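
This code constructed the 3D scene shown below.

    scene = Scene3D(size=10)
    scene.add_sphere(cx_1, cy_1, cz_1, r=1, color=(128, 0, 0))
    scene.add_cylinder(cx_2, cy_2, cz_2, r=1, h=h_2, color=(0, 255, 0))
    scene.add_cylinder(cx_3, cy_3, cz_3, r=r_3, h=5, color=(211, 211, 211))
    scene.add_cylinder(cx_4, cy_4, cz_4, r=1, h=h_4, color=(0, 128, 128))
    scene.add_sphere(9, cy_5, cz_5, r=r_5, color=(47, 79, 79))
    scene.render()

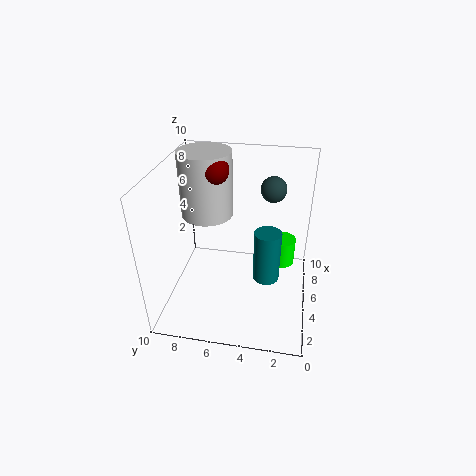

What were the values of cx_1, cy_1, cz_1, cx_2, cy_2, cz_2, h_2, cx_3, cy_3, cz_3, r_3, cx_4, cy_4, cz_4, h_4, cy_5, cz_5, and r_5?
cx_1 = 7, cy_1 = 7, cz_1 = 9, cx_2 = 7, cy_2 = 2, cz_2 = 2, h_2 = 2, cx_3 = 8, cy_3 = 8, cz_3 = 5, r_3 = 2, cx_4 = 6, cy_4 = 3, cz_4 = 1, h_4 = 4, cy_5 = 3, cz_5 = 7, r_5 = 1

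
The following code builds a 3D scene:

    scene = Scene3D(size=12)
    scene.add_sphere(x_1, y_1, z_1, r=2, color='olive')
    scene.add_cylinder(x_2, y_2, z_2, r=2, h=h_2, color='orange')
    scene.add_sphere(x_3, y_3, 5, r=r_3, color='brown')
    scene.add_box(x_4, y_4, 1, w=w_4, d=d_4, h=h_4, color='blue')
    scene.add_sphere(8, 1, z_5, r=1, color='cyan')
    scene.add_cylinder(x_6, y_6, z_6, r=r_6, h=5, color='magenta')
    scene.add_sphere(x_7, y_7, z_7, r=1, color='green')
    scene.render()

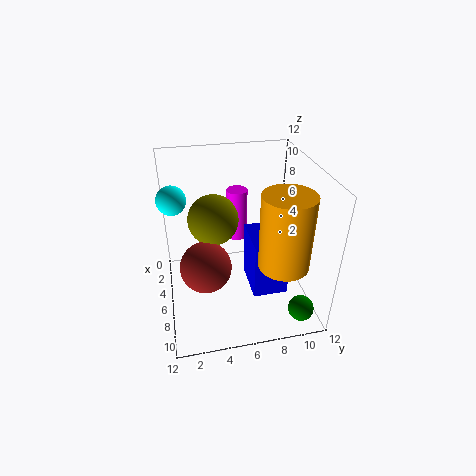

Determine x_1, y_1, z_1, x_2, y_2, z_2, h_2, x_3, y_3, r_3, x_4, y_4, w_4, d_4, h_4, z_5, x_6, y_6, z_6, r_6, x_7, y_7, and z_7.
x_1 = 6; y_1 = 4; z_1 = 8; x_2 = 9; y_2 = 9; z_2 = 5; h_2 = 6; x_3 = 8; y_3 = 3; r_3 = 2; x_4 = 4; y_4 = 7; w_4 = 4; d_4 = 3; h_4 = 5; z_5 = 11; x_6 = 1; y_6 = 7; z_6 = 3; r_6 = 1; x_7 = 11; y_7 = 10; z_7 = 2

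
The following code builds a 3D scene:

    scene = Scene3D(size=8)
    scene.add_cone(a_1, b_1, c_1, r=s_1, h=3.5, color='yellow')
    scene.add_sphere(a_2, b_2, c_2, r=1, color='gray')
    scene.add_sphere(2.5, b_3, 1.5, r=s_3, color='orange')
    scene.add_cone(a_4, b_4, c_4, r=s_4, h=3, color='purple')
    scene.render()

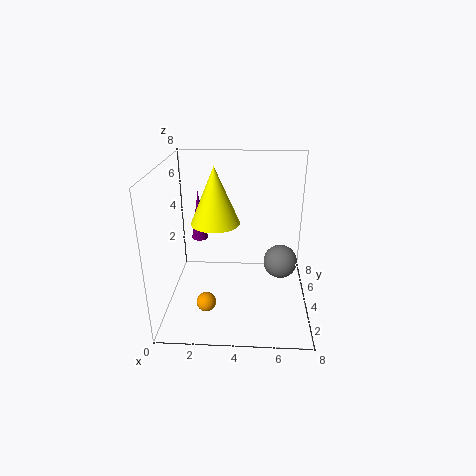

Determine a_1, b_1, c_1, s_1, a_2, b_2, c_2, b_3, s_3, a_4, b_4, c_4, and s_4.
a_1 = 2.5, b_1 = 6, c_1 = 4, s_1 = 1.5, a_2 = 6.5, b_2 = 5, c_2 = 2, b_3 = 1.5, s_3 = 0.5, a_4 = 1.5, b_4 = 6, c_4 = 3, s_4 = 0.5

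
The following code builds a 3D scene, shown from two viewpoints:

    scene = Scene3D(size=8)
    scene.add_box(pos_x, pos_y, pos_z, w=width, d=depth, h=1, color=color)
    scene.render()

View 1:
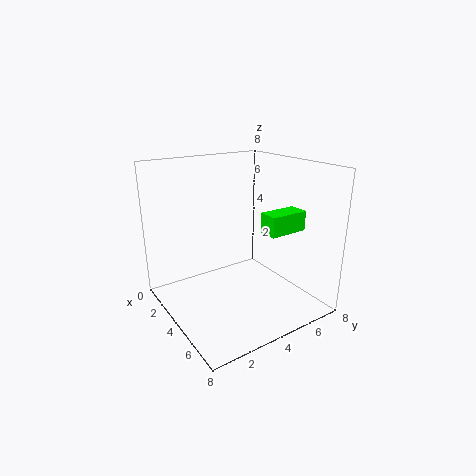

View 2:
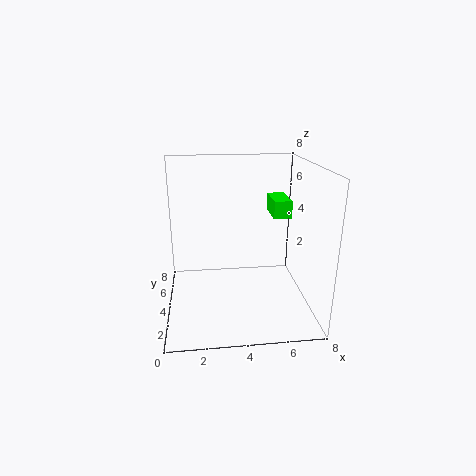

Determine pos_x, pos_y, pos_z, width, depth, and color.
pos_x = 6; pos_y = 4; pos_z = 5; width = 1; depth = 2; color = 'lime'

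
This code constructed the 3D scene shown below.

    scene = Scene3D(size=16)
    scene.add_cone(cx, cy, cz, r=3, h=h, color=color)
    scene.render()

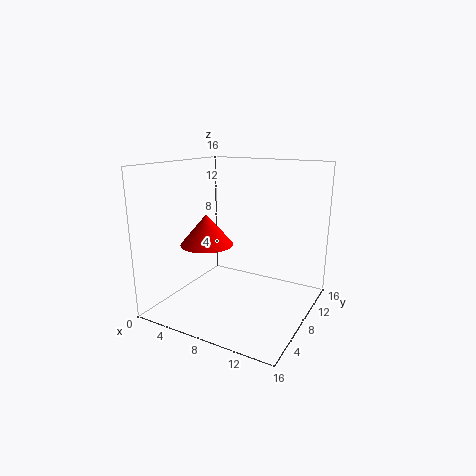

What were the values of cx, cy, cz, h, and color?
cx = 4.5
cy = 7
cz = 7
h = 3.5
color = 'red'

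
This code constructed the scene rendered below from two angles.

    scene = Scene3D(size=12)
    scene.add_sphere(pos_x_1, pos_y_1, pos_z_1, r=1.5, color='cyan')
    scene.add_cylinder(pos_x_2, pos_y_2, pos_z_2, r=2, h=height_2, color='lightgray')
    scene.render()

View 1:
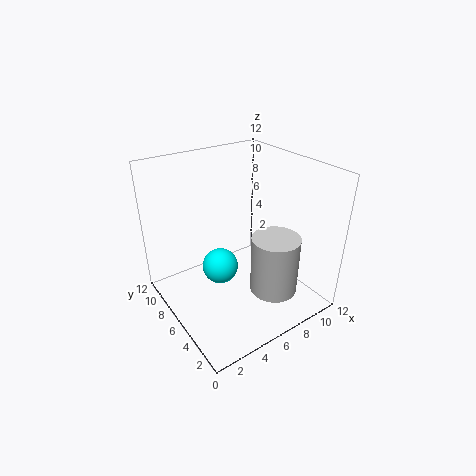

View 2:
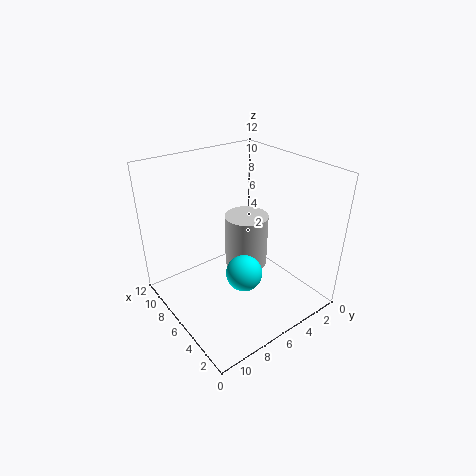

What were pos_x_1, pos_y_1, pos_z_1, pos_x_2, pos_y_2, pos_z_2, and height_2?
pos_x_1 = 4.5, pos_y_1 = 6.5, pos_z_1 = 3.5, pos_x_2 = 8, pos_y_2 = 3.5, pos_z_2 = 1.5, height_2 = 5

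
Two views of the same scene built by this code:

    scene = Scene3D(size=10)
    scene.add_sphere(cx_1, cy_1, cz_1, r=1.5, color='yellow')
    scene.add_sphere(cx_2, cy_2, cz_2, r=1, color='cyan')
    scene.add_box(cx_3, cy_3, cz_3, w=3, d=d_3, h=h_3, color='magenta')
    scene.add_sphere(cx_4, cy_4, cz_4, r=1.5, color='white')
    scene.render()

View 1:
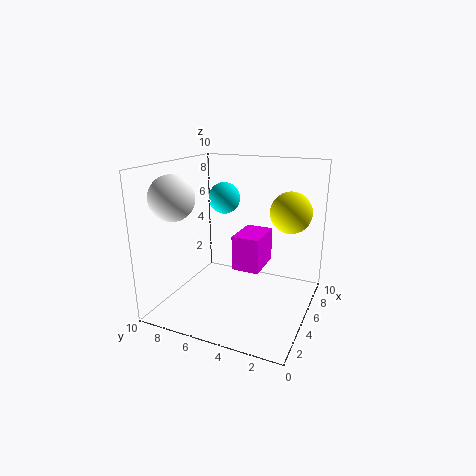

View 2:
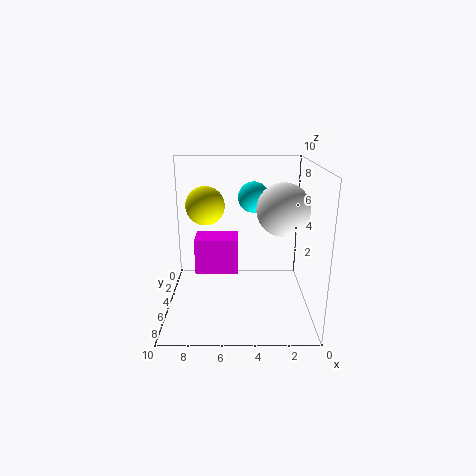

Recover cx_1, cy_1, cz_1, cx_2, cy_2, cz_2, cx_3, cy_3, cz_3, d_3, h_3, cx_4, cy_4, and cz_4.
cx_1 = 7.5
cy_1 = 2
cz_1 = 6.5
cx_2 = 4
cy_2 = 5.5
cz_2 = 8
cx_3 = 5
cy_3 = 3.5
cz_3 = 2.5
d_3 = 2
h_3 = 2.5
cx_4 = 2.5
cy_4 = 8.5
cz_4 = 8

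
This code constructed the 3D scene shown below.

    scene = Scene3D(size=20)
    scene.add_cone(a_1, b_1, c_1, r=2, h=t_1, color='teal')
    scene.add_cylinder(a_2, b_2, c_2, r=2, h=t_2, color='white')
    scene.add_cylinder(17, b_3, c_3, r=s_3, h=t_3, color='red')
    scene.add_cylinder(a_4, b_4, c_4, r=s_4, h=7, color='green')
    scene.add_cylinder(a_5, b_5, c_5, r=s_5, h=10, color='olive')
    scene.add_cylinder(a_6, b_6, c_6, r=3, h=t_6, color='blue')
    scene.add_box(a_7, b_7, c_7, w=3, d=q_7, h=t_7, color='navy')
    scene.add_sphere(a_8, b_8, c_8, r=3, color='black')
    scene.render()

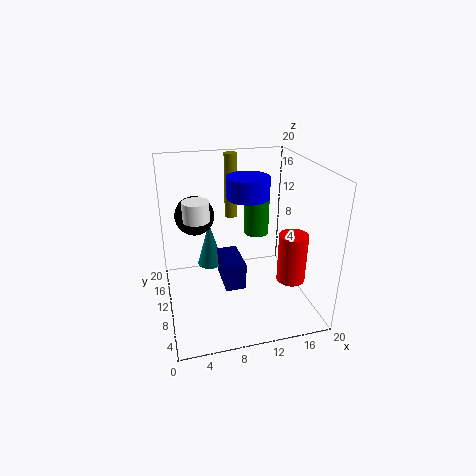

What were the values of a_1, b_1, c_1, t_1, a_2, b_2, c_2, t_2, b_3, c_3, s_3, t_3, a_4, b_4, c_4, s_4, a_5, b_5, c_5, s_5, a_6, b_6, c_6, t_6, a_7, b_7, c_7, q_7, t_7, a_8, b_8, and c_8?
a_1 = 7, b_1 = 16, c_1 = 3, t_1 = 7, a_2 = 5, b_2 = 15, c_2 = 11, t_2 = 3, b_3 = 7, c_3 = 4, s_3 = 2, t_3 = 7, a_4 = 15, b_4 = 17, c_4 = 7, s_4 = 2, a_5 = 11, b_5 = 18, c_5 = 10, s_5 = 1, a_6 = 12, b_6 = 12, c_6 = 15, t_6 = 3, a_7 = 8, b_7 = 9, c_7 = 2, q_7 = 6, t_7 = 4, a_8 = 5, b_8 = 17, c_8 = 11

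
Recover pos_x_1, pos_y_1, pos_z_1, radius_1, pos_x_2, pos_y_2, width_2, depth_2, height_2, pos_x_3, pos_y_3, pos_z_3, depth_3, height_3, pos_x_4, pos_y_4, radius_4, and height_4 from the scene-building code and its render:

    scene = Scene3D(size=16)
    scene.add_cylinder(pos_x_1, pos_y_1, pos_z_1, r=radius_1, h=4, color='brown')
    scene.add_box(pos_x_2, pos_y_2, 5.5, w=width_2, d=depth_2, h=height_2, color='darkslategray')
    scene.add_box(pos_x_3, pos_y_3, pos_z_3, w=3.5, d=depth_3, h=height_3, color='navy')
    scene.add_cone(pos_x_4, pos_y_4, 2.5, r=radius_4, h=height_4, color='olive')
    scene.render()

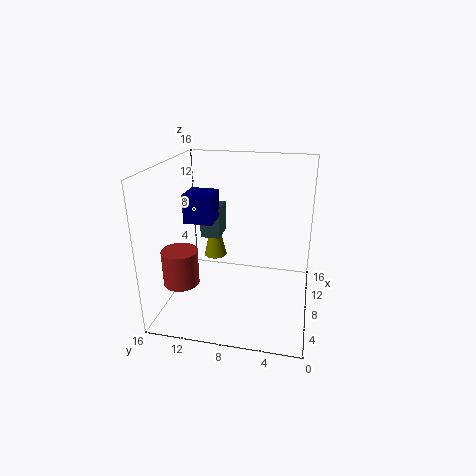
pos_x_1 = 5.5; pos_y_1 = 14; pos_z_1 = 3; radius_1 = 2; pos_x_2 = 12.5; pos_y_2 = 11.5; width_2 = 3.5; depth_2 = 2.5; height_2 = 4; pos_x_3 = 9.5; pos_y_3 = 11.5; pos_z_3 = 8.5; depth_3 = 3.5; height_3 = 3.5; pos_x_4 = 14; pos_y_4 = 12.5; radius_4 = 1.5; height_4 = 6.5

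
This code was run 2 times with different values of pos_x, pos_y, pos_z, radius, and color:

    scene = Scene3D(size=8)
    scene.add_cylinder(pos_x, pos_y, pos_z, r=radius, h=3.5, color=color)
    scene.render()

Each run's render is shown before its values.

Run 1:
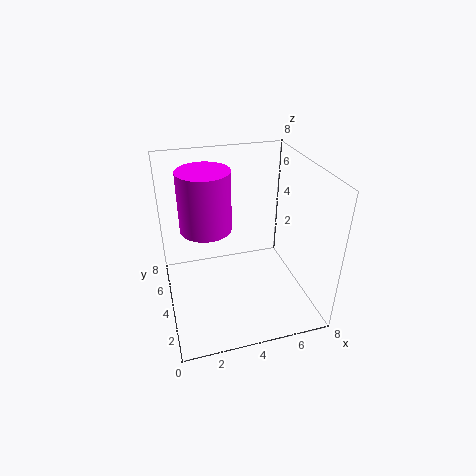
pos_x = 2.5
pos_y = 5.5
pos_z = 4
radius = 1.5
color = 'magenta'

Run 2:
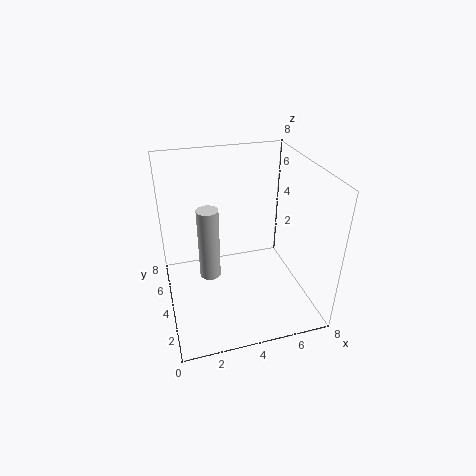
pos_x = 2
pos_y = 2
pos_z = 3.5
radius = 0.5
color = 'lightgray'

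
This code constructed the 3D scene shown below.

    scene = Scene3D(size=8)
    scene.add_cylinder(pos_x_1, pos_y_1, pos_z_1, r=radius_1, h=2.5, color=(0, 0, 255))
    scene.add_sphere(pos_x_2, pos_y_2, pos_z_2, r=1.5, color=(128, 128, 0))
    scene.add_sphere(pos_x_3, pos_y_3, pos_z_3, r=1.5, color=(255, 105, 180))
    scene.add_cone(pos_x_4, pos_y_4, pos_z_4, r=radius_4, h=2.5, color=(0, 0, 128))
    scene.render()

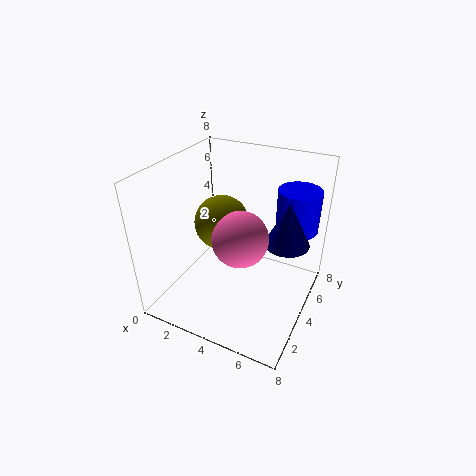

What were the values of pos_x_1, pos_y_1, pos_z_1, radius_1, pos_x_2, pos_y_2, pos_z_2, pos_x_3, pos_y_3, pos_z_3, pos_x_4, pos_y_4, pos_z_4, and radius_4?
pos_x_1 = 6.5; pos_y_1 = 6.75; pos_z_1 = 3.75; radius_1 = 1.25; pos_x_2 = 3; pos_y_2 = 4; pos_z_2 = 4.75; pos_x_3 = 4.5; pos_y_3 = 3.25; pos_z_3 = 4.5; pos_x_4 = 6.5; pos_y_4 = 5; pos_z_4 = 3.75; radius_4 = 1.25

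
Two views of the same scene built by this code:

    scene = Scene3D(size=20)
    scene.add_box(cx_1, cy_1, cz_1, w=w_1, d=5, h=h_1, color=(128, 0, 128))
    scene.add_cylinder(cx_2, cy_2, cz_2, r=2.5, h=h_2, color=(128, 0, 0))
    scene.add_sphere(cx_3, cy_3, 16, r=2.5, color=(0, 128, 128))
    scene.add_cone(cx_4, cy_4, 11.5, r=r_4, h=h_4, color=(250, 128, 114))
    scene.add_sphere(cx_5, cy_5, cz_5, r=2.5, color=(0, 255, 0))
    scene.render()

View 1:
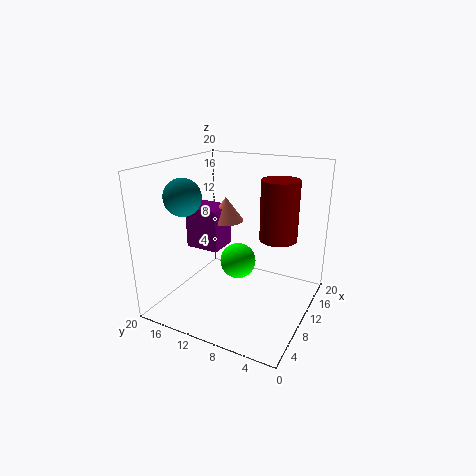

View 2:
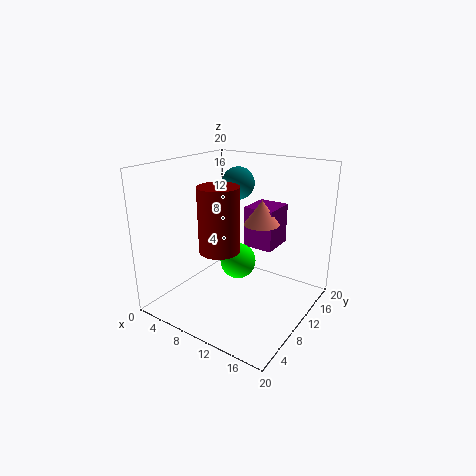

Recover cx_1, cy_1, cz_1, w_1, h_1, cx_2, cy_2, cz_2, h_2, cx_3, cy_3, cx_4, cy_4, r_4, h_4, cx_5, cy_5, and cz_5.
cx_1 = 9, cy_1 = 13, cz_1 = 7.5, w_1 = 4.5, h_1 = 6, cx_2 = 11, cy_2 = 4.5, cz_2 = 10.5, h_2 = 8, cx_3 = 6, cy_3 = 16, cx_4 = 12, cy_4 = 13, r_4 = 2.5, h_4 = 3.5, cx_5 = 10, cy_5 = 10, cz_5 = 6.5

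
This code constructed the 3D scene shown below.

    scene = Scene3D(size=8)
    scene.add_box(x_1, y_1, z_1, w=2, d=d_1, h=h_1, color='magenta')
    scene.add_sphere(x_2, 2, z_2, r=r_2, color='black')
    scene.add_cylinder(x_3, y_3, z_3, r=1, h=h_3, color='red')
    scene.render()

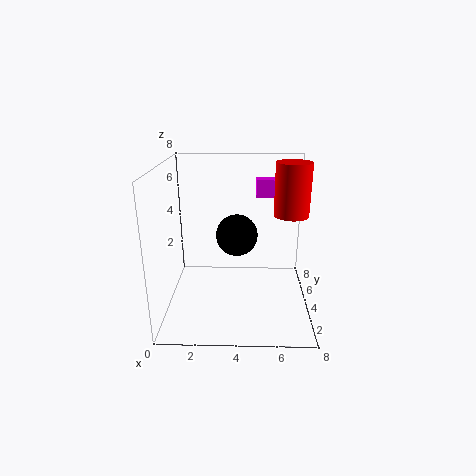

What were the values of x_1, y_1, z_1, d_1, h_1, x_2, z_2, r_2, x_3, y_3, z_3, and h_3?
x_1 = 5, y_1 = 5, z_1 = 6, d_1 = 1, h_1 = 1, x_2 = 4, z_2 = 5, r_2 = 1, x_3 = 7, y_3 = 5, z_3 = 5, h_3 = 3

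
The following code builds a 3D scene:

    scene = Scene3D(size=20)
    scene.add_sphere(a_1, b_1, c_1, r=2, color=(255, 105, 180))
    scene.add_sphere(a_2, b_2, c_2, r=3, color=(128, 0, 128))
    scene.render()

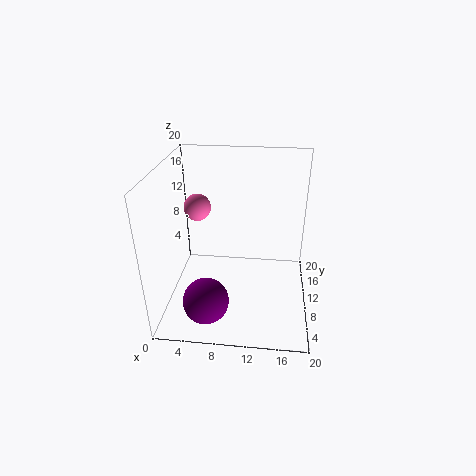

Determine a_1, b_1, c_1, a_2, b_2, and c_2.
a_1 = 3.5; b_1 = 14; c_1 = 12.5; a_2 = 6.5; b_2 = 3.5; c_2 = 4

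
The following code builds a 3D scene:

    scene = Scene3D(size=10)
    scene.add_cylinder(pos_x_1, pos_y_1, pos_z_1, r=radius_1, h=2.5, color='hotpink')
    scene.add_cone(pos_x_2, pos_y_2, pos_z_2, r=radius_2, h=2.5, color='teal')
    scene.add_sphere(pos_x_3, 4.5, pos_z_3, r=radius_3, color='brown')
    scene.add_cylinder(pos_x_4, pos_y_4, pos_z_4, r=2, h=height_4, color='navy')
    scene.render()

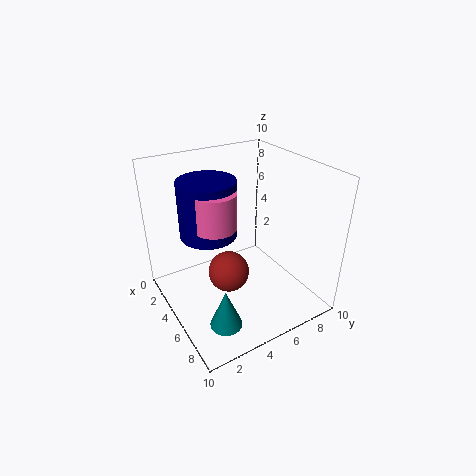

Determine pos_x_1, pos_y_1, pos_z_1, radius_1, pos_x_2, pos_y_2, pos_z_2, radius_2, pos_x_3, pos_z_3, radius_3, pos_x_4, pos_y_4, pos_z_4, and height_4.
pos_x_1 = 4.5
pos_y_1 = 3.5
pos_z_1 = 6
radius_1 = 1.5
pos_x_2 = 8.5
pos_y_2 = 2
pos_z_2 = 1.5
radius_2 = 1
pos_x_3 = 4.5
pos_z_3 = 2
radius_3 = 1.5
pos_x_4 = 3.5
pos_y_4 = 3.5
pos_z_4 = 5
height_4 = 4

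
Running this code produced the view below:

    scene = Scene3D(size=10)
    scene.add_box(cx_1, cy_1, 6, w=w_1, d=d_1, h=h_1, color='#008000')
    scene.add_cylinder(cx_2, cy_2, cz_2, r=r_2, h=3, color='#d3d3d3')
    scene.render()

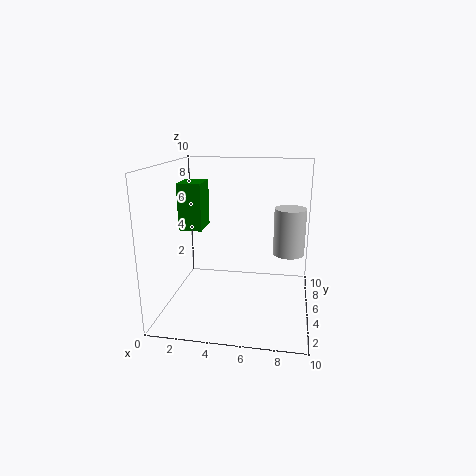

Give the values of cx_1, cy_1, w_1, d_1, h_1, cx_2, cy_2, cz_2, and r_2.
cx_1 = 1.5; cy_1 = 3; w_1 = 1.5; d_1 = 2; h_1 = 3; cx_2 = 8.5; cy_2 = 4; cz_2 = 4.5; r_2 = 1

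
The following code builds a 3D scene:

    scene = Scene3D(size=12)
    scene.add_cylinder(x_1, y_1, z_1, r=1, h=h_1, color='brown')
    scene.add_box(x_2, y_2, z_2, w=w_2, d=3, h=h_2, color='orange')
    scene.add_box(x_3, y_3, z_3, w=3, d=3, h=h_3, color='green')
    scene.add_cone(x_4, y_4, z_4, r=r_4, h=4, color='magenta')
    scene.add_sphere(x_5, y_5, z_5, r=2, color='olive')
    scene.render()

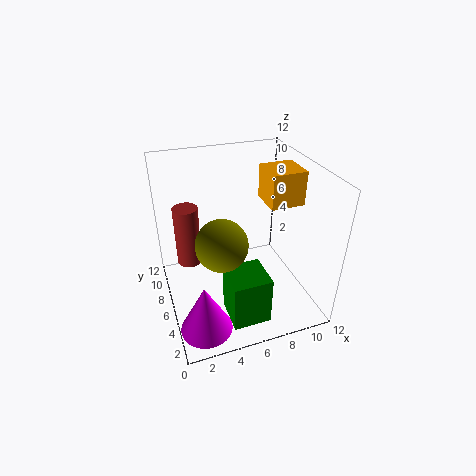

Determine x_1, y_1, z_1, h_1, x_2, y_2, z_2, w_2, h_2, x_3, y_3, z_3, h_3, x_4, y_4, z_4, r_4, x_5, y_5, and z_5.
x_1 = 2
y_1 = 7
z_1 = 4
h_1 = 5
x_2 = 9
y_2 = 6
z_2 = 8
w_2 = 3
h_2 = 3
x_3 = 4
y_3 = 1
z_3 = 1
h_3 = 4
x_4 = 2
y_4 = 2
z_4 = 1
r_4 = 2
x_5 = 4
y_5 = 4
z_5 = 7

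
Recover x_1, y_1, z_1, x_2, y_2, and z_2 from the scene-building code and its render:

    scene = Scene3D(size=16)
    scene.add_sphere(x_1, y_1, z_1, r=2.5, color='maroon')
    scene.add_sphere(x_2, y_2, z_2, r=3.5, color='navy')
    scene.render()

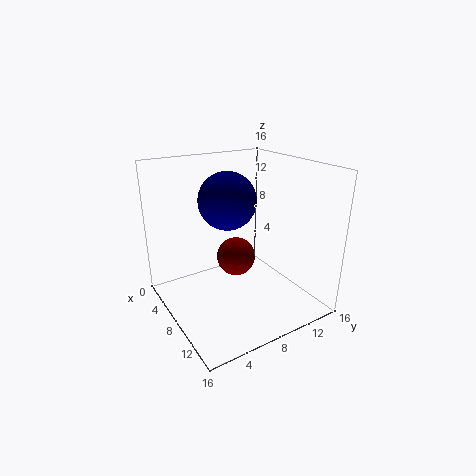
x_1 = 3.5; y_1 = 10.5; z_1 = 3; x_2 = 4; y_2 = 9; z_2 = 11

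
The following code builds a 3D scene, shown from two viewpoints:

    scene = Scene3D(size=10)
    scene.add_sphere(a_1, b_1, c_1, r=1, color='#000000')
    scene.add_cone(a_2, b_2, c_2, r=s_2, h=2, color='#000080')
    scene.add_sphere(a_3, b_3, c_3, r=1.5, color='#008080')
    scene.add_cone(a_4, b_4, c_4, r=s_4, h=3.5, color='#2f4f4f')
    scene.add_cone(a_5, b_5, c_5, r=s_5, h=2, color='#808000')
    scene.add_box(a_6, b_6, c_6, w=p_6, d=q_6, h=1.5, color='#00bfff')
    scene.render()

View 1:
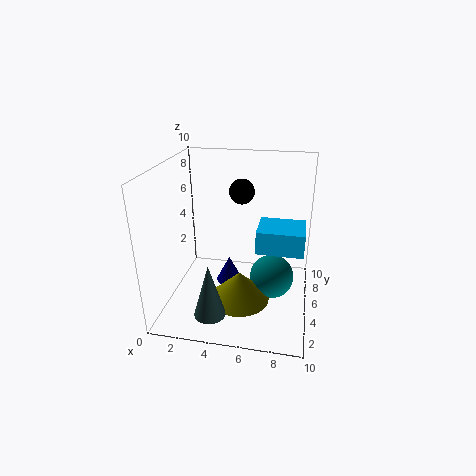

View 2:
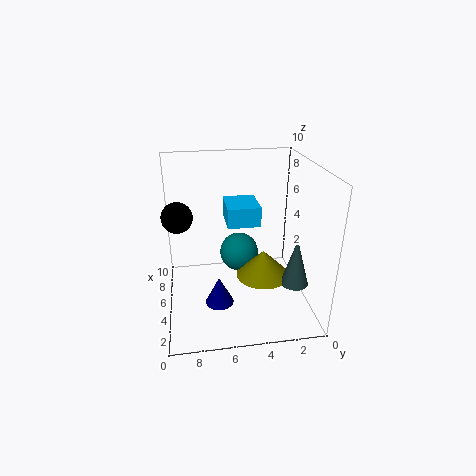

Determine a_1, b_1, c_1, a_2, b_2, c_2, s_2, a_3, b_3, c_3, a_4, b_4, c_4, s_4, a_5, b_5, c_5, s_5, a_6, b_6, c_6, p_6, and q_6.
a_1 = 4.5; b_1 = 9; c_1 = 7; a_2 = 4; b_2 = 6.5; c_2 = 0.5; s_2 = 1; a_3 = 7.5; b_3 = 4.5; c_3 = 2.5; a_4 = 4; b_4 = 1; c_4 = 1.5; s_4 = 1; a_5 = 5.5; b_5 = 3; c_5 = 1.5; s_5 = 2; a_6 = 6.5; b_6 = 3; c_6 = 5; p_6 = 3; q_6 = 2.5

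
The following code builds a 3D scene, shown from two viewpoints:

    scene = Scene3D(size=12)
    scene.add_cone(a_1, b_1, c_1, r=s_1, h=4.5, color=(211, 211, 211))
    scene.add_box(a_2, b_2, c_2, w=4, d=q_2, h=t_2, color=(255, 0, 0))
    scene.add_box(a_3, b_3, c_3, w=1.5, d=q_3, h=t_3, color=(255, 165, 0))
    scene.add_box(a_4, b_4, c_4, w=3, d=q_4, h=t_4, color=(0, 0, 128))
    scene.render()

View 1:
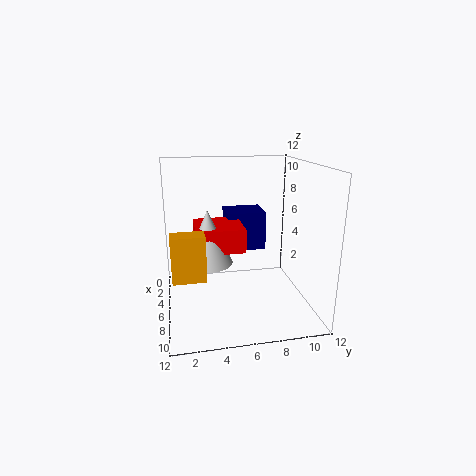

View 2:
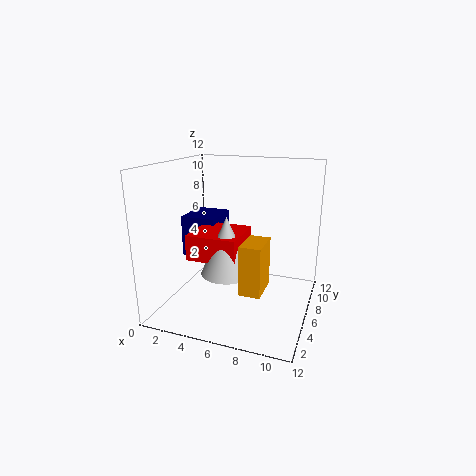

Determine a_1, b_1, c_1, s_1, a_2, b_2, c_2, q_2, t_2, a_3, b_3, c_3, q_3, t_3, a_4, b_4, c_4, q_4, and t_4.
a_1 = 6
b_1 = 3.5
c_1 = 4
s_1 = 2
a_2 = 3
b_2 = 2.5
c_2 = 5
q_2 = 4
t_2 = 2
a_3 = 8
b_3 = 0.5
c_3 = 4
q_3 = 2.5
t_3 = 3.5
a_4 = 1
b_4 = 5.5
c_4 = 4
q_4 = 3.5
t_4 = 3.5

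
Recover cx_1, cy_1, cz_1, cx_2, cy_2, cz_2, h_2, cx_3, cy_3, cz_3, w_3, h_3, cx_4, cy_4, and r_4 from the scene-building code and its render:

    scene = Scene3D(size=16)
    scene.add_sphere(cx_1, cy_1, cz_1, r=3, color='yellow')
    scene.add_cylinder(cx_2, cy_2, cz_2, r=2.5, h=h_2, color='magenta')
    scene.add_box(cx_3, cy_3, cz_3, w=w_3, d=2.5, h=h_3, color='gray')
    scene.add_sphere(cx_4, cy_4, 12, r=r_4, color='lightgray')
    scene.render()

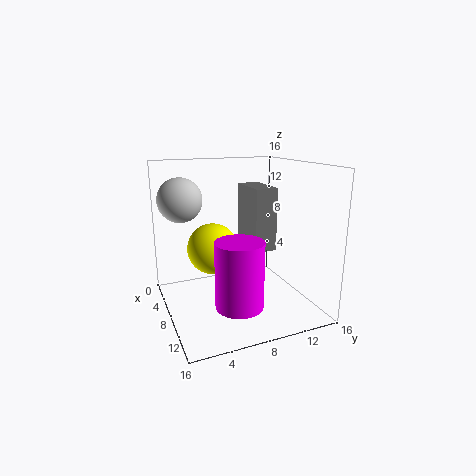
cx_1 = 5, cy_1 = 6, cz_1 = 6, cx_2 = 12, cy_2 = 6.5, cz_2 = 2, h_2 = 7, cx_3 = 4.5, cy_3 = 9.5, cz_3 = 6.5, w_3 = 5, h_3 = 7, cx_4 = 4.5, cy_4 = 2.5, r_4 = 2.5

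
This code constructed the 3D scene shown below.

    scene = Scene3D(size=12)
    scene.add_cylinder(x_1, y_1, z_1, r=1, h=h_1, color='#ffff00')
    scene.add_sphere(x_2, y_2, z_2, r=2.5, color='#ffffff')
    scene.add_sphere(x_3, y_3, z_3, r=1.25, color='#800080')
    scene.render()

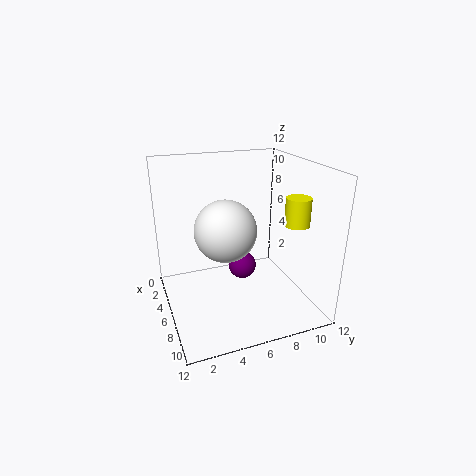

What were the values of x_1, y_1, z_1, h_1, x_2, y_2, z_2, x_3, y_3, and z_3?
x_1 = 8.5, y_1 = 10, z_1 = 7.5, h_1 = 2.25, x_2 = 6.5, y_2 = 4.75, z_2 = 7, x_3 = 4.5, y_3 = 7, z_3 = 2.5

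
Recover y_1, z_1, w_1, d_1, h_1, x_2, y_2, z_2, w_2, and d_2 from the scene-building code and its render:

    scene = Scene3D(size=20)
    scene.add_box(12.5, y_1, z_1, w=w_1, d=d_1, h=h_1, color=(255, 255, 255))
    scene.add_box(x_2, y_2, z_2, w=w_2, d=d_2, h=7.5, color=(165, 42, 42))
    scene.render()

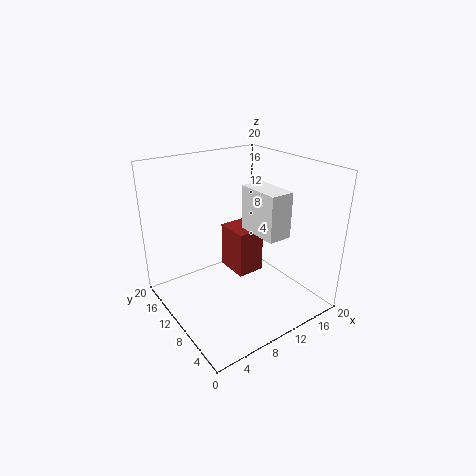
y_1 = 6, z_1 = 10, w_1 = 3.5, d_1 = 6.5, h_1 = 6.5, x_2 = 13, y_2 = 13.5, z_2 = 0.5, w_2 = 4.5, d_2 = 5.5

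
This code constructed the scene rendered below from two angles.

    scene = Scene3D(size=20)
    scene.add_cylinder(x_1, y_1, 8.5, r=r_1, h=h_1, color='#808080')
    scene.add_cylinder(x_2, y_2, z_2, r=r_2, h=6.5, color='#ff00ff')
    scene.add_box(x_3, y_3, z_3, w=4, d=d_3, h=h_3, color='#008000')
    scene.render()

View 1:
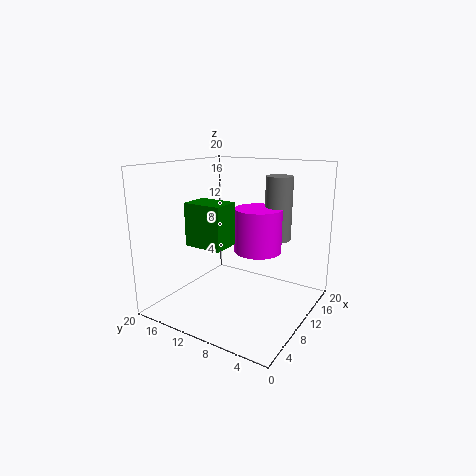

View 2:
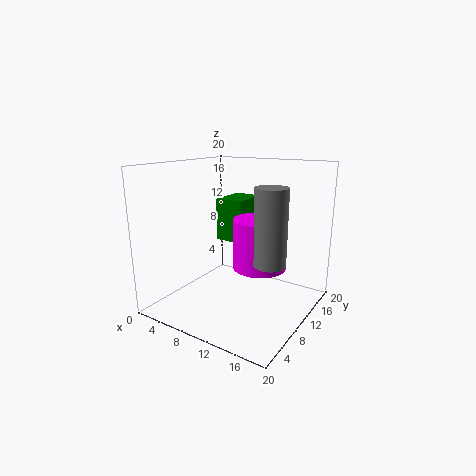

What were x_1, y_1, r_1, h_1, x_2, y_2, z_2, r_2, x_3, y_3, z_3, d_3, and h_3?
x_1 = 16.5, y_1 = 7, r_1 = 2, h_1 = 9.5, x_2 = 14, y_2 = 9, z_2 = 7, r_2 = 3.5, x_3 = 6, y_3 = 10.5, z_3 = 9, d_3 = 5.5, h_3 = 6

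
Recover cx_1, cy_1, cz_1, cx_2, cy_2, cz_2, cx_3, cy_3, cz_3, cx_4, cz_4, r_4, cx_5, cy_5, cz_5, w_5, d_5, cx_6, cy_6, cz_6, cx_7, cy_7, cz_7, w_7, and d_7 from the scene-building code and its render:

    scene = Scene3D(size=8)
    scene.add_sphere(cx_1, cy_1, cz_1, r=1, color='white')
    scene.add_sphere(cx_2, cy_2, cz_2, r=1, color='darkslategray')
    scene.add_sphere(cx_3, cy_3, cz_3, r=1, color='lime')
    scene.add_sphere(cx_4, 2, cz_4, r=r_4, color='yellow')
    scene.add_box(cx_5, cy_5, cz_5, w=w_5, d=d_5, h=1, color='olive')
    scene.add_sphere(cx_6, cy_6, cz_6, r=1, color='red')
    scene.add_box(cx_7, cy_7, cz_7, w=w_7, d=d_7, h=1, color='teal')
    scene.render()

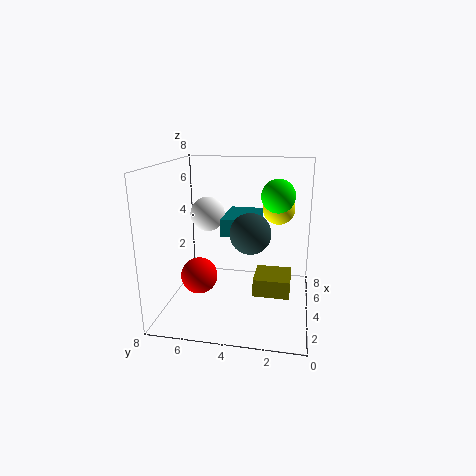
cx_1 = 5; cy_1 = 6; cz_1 = 5; cx_2 = 2; cy_2 = 3; cz_2 = 5; cx_3 = 6; cy_3 = 2; cz_3 = 6; cx_4 = 7; cz_4 = 5; r_4 = 1; cx_5 = 3; cy_5 = 1; cz_5 = 1; w_5 = 2; d_5 = 2; cx_6 = 3; cy_6 = 6; cz_6 = 2; cx_7 = 4; cy_7 = 3; cz_7 = 4; w_7 = 3; d_7 = 2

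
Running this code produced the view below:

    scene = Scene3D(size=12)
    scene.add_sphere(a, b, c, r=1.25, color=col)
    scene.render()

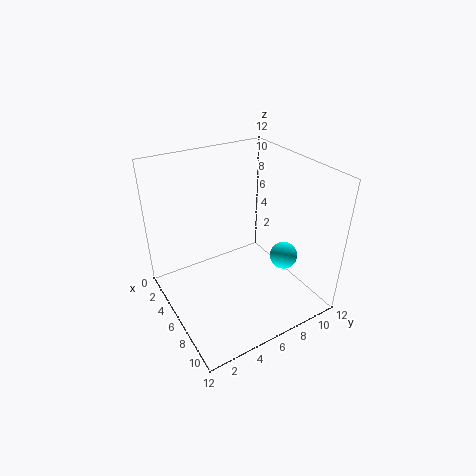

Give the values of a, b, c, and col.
a = 6.75, b = 10.5, c = 3, col = 'cyan'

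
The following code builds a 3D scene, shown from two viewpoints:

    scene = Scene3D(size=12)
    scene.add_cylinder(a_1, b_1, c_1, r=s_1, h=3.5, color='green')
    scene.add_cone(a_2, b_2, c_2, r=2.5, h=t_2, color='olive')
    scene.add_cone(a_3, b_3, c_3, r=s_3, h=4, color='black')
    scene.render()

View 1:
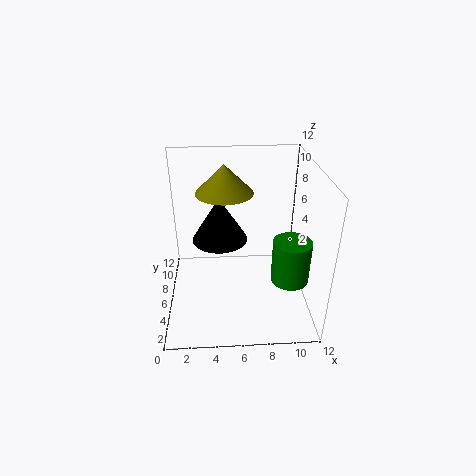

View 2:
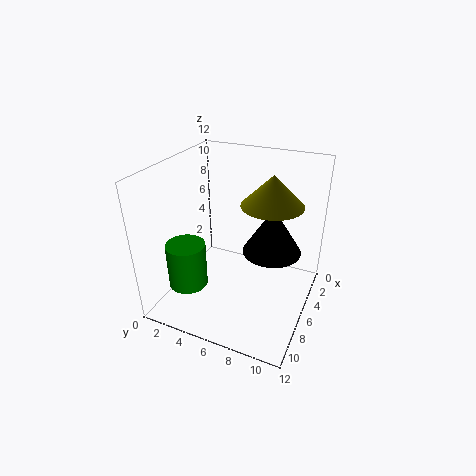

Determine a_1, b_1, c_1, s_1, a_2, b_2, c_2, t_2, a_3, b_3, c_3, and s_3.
a_1 = 10
b_1 = 3.5
c_1 = 3.5
s_1 = 1.5
a_2 = 5
b_2 = 8.5
c_2 = 9
t_2 = 2.5
a_3 = 4.5
b_3 = 8.5
c_3 = 4.5
s_3 = 2.5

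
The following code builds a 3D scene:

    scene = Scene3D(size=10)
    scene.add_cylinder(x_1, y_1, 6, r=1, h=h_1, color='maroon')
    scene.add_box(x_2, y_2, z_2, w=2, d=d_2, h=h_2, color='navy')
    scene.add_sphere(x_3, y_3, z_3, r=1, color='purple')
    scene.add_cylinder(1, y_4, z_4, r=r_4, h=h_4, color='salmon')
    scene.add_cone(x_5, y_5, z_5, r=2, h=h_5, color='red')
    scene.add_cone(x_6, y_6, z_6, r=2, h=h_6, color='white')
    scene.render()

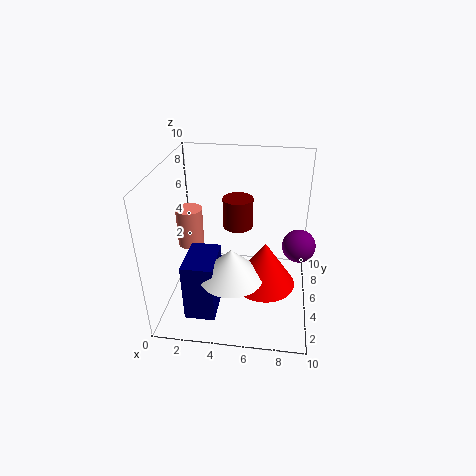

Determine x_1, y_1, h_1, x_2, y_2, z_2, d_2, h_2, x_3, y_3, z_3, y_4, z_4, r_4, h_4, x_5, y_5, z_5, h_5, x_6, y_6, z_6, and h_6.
x_1 = 5
y_1 = 5
h_1 = 2
x_2 = 2
y_2 = 1
z_2 = 1
d_2 = 3
h_2 = 4
x_3 = 9
y_3 = 3
z_3 = 6
y_4 = 7
z_4 = 3
r_4 = 1
h_4 = 3
x_5 = 7
y_5 = 3
z_5 = 3
h_5 = 3
x_6 = 5
y_6 = 2
z_6 = 4
h_6 = 2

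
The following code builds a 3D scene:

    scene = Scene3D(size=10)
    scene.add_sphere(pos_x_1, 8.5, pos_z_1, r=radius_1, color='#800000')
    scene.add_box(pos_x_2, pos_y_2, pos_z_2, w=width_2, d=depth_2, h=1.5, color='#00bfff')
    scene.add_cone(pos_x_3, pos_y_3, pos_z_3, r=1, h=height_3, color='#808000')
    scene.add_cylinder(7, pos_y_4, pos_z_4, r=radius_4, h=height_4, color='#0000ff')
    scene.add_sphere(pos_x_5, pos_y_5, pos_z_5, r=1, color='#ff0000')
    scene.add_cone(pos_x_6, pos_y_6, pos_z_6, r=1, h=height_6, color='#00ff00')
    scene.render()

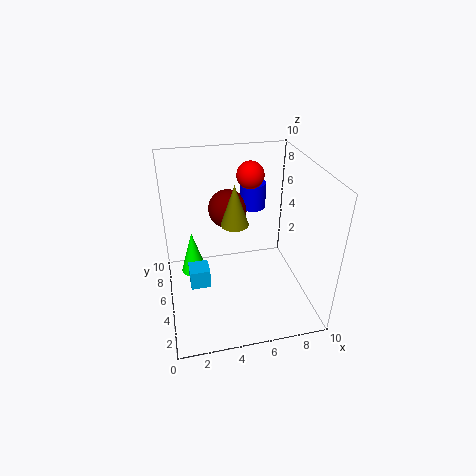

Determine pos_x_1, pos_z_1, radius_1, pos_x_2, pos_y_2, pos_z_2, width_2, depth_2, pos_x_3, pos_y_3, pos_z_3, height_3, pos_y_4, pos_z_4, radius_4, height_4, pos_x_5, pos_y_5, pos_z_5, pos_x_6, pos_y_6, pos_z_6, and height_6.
pos_x_1 = 5; pos_z_1 = 5.5; radius_1 = 1.5; pos_x_2 = 1.5; pos_y_2 = 5.5; pos_z_2 = 0.5; width_2 = 1.5; depth_2 = 1.5; pos_x_3 = 5; pos_y_3 = 6; pos_z_3 = 5.5; height_3 = 3; pos_y_4 = 8.5; pos_z_4 = 5.5; radius_4 = 1; height_4 = 2; pos_x_5 = 6.5; pos_y_5 = 7.5; pos_z_5 = 8.5; pos_x_6 = 2; pos_y_6 = 8; pos_z_6 = 0.5; height_6 = 3.5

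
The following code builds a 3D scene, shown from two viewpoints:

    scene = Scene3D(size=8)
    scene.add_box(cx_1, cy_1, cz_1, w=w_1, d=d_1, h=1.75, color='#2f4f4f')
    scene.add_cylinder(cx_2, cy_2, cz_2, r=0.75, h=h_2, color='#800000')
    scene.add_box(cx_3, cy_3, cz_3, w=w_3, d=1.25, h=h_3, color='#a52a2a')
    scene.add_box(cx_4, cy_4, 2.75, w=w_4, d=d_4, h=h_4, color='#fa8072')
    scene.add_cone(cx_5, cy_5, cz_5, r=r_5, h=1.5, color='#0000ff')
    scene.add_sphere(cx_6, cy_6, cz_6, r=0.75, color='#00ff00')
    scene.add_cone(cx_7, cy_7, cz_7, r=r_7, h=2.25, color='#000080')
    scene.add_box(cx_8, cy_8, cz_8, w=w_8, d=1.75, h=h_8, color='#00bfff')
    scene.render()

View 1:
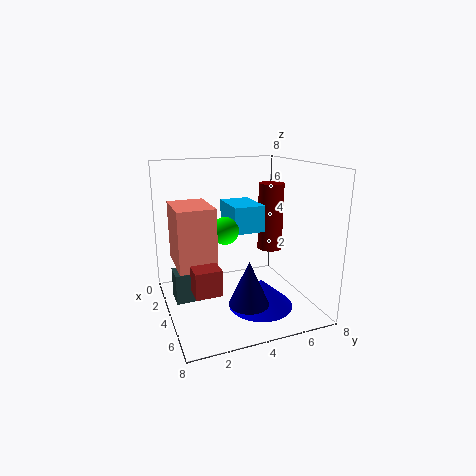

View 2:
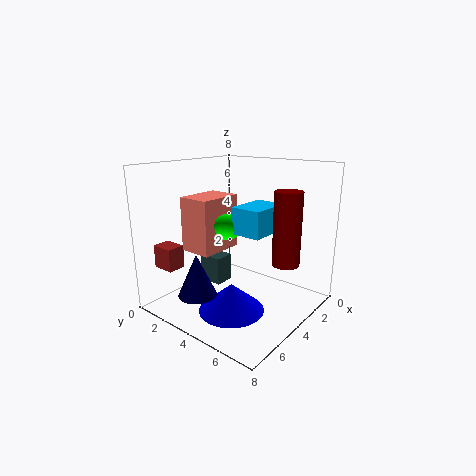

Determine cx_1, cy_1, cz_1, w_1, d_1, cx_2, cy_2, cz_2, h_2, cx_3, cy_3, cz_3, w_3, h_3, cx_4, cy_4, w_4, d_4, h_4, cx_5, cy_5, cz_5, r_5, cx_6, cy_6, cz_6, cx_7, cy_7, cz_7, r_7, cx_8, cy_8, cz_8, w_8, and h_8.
cx_1 = 2.25; cy_1 = 0.5; cz_1 = 0.25; w_1 = 1.25; d_1 = 1.5; cx_2 = 3; cy_2 = 6.5; cz_2 = 2.75; h_2 = 4; cx_3 = 6.25; cy_3 = 0.75; cz_3 = 2.5; w_3 = 1; h_3 = 1.25; cx_4 = 2.25; cy_4 = 0.5; w_4 = 2.75; d_4 = 2; h_4 = 3.25; cx_5 = 5.5; cy_5 = 4.75; cz_5 = 0.5; r_5 = 1.75; cx_6 = 4; cy_6 = 3.25; cz_6 = 4.5; cx_7 = 6.75; cy_7 = 3.5; cz_7 = 1.5; r_7 = 1; cx_8 = 1.75; cy_8 = 3.75; cz_8 = 4.25; w_8 = 2.5; h_8 = 1.5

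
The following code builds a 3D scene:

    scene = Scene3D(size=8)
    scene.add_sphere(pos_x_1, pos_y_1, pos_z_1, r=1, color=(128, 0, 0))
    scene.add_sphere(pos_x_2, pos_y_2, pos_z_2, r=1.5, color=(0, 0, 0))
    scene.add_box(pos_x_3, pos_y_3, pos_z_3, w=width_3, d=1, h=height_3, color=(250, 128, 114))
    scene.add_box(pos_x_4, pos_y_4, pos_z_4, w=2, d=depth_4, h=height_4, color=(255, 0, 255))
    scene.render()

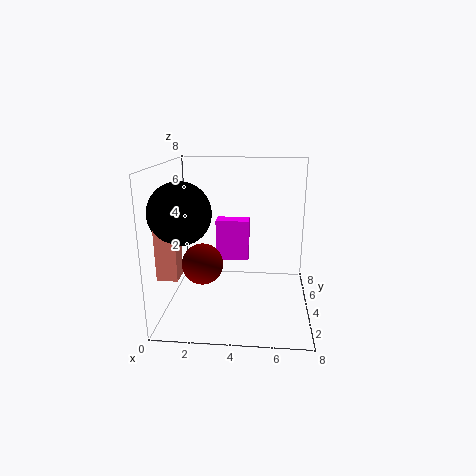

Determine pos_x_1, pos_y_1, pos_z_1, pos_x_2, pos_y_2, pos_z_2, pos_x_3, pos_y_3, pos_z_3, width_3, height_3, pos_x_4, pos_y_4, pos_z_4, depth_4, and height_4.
pos_x_1 = 2.5
pos_y_1 = 1.5
pos_z_1 = 3.5
pos_x_2 = 1.5
pos_y_2 = 1.5
pos_z_2 = 6
pos_x_3 = 0.5
pos_y_3 = 0.5
pos_z_3 = 3
width_3 = 1
height_3 = 3.5
pos_x_4 = 2.5
pos_y_4 = 5.5
pos_z_4 = 2
depth_4 = 1
height_4 = 2.5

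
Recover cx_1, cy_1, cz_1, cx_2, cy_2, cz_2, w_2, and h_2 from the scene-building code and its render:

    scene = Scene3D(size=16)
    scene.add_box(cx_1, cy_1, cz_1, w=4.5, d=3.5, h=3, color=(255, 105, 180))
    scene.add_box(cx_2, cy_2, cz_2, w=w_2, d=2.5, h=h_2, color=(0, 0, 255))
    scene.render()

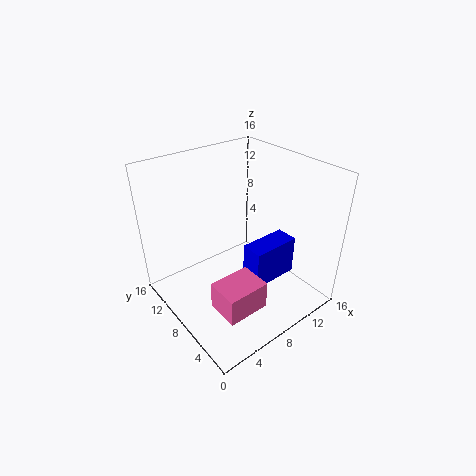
cx_1 = 2.5
cy_1 = 2
cz_1 = 3
cx_2 = 8
cy_2 = 4.5
cz_2 = 3
w_2 = 5.5
h_2 = 4.5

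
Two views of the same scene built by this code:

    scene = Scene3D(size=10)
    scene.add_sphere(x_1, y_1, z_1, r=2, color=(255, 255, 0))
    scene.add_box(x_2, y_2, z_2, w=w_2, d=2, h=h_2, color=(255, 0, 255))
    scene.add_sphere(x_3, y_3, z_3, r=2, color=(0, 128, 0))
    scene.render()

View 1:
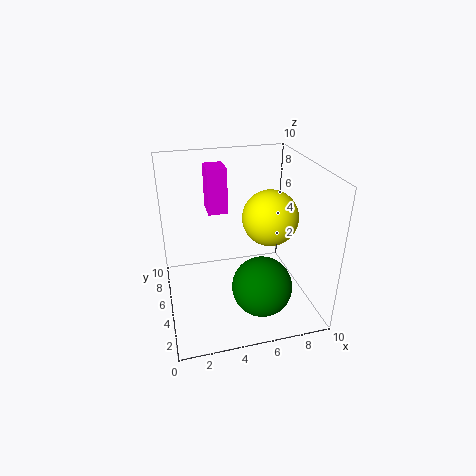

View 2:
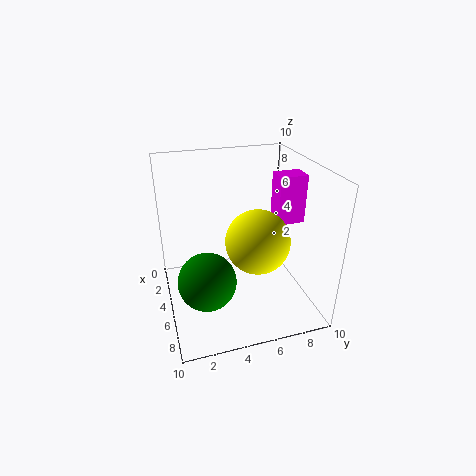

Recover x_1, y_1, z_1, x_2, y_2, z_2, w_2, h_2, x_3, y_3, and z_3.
x_1 = 7.5, y_1 = 5.5, z_1 = 6, x_2 = 3.5, y_2 = 8, z_2 = 5.5, w_2 = 1.5, h_2 = 3.5, x_3 = 6, y_3 = 2.5, z_3 = 2.5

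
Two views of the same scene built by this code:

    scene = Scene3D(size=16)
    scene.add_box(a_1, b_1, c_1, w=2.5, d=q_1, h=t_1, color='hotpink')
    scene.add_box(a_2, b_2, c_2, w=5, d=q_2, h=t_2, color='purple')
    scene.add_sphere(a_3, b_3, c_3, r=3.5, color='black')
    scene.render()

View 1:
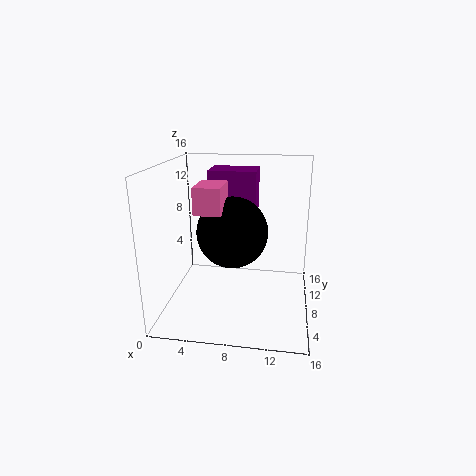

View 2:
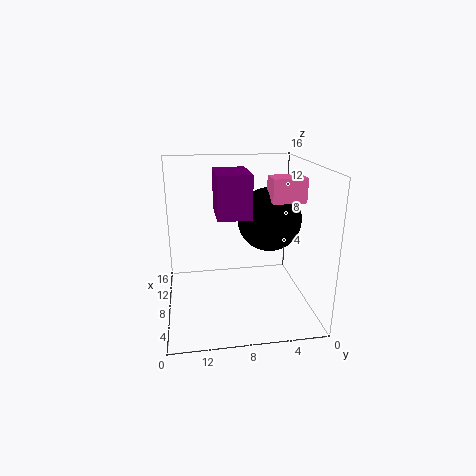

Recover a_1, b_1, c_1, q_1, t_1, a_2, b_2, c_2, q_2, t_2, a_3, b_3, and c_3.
a_1 = 5; b_1 = 1.5; c_1 = 12.5; q_1 = 3.5; t_1 = 2.5; a_2 = 5; b_2 = 7; c_2 = 11; q_2 = 3.5; t_2 = 4.5; a_3 = 8; b_3 = 4.5; c_3 = 10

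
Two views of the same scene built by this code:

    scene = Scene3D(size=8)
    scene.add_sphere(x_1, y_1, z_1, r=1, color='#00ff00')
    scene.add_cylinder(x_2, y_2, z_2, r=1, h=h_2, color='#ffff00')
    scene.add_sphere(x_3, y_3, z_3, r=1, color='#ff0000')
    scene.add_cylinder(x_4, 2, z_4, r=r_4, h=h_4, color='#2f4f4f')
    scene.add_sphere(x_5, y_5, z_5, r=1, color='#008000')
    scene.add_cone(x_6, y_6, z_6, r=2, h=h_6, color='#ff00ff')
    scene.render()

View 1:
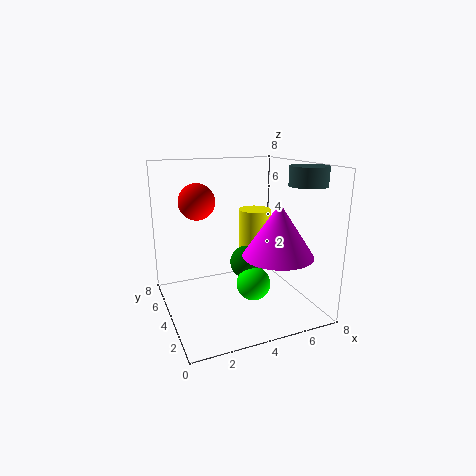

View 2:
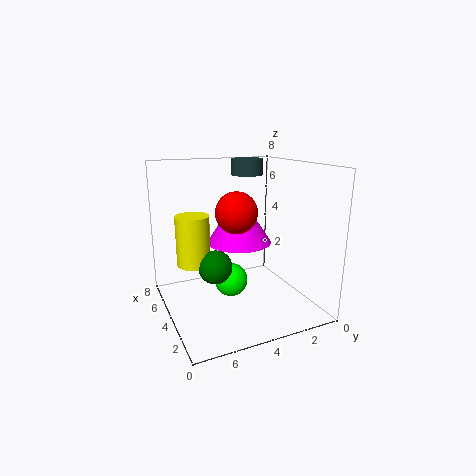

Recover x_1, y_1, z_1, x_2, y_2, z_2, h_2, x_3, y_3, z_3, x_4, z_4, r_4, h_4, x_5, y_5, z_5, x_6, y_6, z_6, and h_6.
x_1 = 5, y_1 = 4, z_1 = 1, x_2 = 6, y_2 = 6, z_2 = 2, h_2 = 3, x_3 = 2, y_3 = 5, z_3 = 6, x_4 = 7, z_4 = 7, r_4 = 1, h_4 = 1, x_5 = 5, y_5 = 5, z_5 = 2, x_6 = 6, y_6 = 3, z_6 = 3, h_6 = 3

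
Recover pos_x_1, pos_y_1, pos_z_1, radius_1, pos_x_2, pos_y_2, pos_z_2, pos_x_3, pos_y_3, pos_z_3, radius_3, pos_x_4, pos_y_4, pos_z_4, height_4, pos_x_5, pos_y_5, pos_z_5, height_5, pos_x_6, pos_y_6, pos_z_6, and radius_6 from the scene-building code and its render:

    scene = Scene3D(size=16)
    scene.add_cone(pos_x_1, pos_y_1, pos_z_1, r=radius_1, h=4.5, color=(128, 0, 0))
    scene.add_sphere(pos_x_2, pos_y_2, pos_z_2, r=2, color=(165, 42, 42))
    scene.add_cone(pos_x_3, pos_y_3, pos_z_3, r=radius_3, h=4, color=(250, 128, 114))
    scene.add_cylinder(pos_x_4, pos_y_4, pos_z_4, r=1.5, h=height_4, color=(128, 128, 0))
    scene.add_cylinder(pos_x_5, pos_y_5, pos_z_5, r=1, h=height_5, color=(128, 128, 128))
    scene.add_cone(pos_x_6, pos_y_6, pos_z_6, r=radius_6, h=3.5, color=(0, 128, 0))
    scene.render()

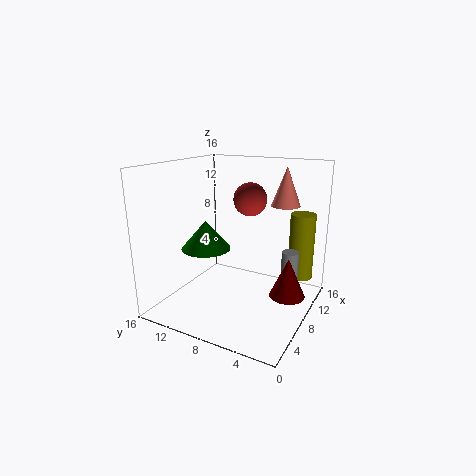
pos_x_1 = 9.5, pos_y_1 = 2.5, pos_z_1 = 1.5, radius_1 = 2, pos_x_2 = 12, pos_y_2 = 8.5, pos_z_2 = 11.5, pos_x_3 = 9, pos_y_3 = 3, pos_z_3 = 12, radius_3 = 1.5, pos_x_4 = 14, pos_y_4 = 2.5, pos_z_4 = 2, height_4 = 8, pos_x_5 = 11.5, pos_y_5 = 3, pos_z_5 = 3, height_5 = 3, pos_x_6 = 9, pos_y_6 = 13, pos_z_6 = 5.5, radius_6 = 3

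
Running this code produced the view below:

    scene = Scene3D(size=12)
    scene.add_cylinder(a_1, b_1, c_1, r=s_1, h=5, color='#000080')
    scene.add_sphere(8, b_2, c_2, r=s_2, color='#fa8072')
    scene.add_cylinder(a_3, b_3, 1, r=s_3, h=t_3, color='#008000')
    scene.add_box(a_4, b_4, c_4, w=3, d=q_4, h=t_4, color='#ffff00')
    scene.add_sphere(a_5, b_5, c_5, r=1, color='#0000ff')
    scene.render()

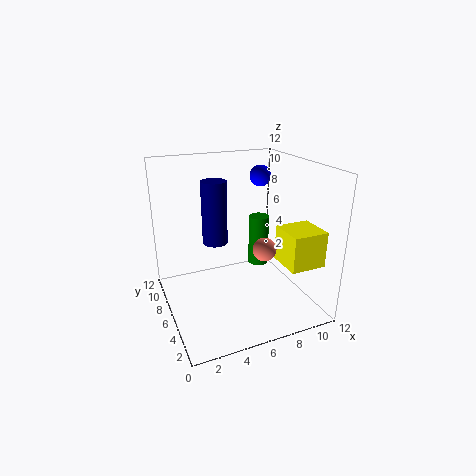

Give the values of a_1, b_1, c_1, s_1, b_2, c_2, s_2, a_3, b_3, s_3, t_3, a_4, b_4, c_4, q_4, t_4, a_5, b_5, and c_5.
a_1 = 4
b_1 = 6
c_1 = 6
s_1 = 1
b_2 = 5
c_2 = 5
s_2 = 1
a_3 = 10
b_3 = 10
s_3 = 1
t_3 = 5
a_4 = 9
b_4 = 2
c_4 = 4
q_4 = 3
t_4 = 3
a_5 = 10
b_5 = 10
c_5 = 10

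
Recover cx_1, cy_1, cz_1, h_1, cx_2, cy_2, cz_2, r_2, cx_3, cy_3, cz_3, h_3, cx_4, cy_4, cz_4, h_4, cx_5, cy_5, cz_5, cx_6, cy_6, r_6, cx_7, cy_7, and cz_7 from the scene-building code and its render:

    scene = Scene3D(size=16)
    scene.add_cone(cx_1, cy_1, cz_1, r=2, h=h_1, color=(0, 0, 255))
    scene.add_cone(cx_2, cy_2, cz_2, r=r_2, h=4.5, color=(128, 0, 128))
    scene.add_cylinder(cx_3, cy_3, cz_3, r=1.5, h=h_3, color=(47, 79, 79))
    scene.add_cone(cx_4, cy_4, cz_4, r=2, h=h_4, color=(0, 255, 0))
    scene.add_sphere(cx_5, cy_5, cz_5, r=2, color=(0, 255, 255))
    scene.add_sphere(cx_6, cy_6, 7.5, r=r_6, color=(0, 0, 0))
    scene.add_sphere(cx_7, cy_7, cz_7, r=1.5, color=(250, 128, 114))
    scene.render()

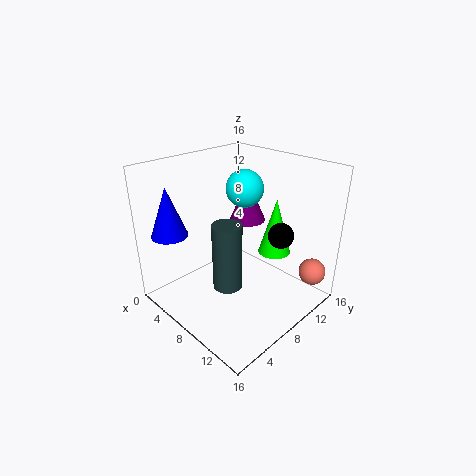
cx_1 = 3
cy_1 = 2.5
cz_1 = 8.5
h_1 = 5.5
cx_2 = 7.5
cy_2 = 10
cz_2 = 9.5
r_2 = 2
cx_3 = 10
cy_3 = 4.5
cz_3 = 4.5
h_3 = 7
cx_4 = 8.5
cy_4 = 14
cz_4 = 4
h_4 = 7
cx_5 = 8
cy_5 = 9
cz_5 = 13.5
cx_6 = 10.5
cy_6 = 12.5
r_6 = 1.5
cx_7 = 14.5
cy_7 = 13.5
cz_7 = 4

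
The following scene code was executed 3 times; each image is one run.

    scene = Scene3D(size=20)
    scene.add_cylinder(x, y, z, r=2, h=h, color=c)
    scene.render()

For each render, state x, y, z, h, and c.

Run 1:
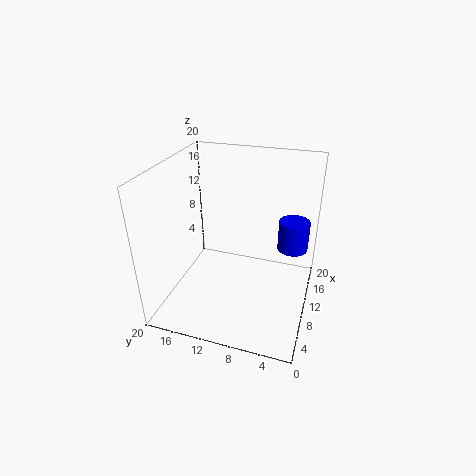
x = 10.5, y = 2.5, z = 9.5, h = 4, c = 'blue'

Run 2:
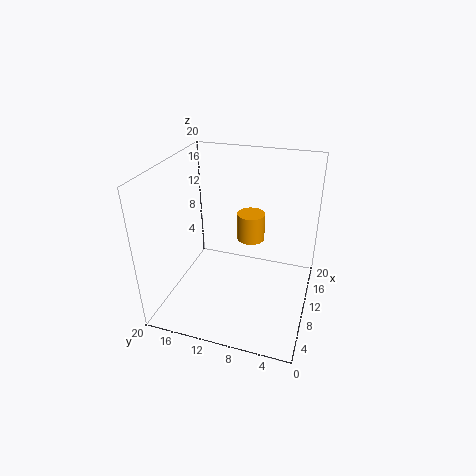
x = 13, y = 9, z = 8.5, h = 4, c = 'orange'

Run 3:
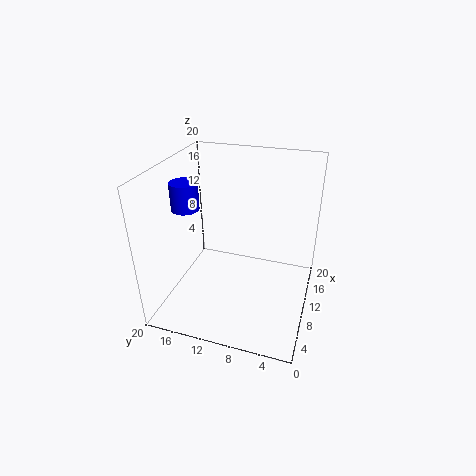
x = 10.5, y = 18, z = 13, h = 4, c = 'blue'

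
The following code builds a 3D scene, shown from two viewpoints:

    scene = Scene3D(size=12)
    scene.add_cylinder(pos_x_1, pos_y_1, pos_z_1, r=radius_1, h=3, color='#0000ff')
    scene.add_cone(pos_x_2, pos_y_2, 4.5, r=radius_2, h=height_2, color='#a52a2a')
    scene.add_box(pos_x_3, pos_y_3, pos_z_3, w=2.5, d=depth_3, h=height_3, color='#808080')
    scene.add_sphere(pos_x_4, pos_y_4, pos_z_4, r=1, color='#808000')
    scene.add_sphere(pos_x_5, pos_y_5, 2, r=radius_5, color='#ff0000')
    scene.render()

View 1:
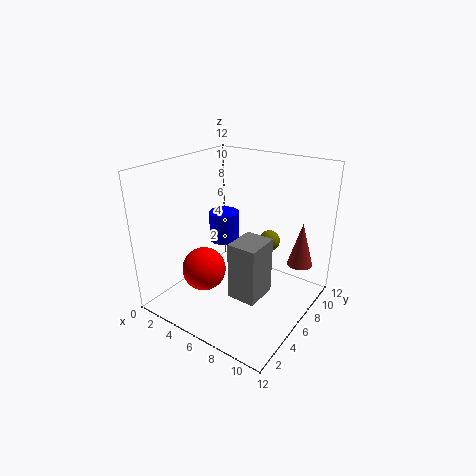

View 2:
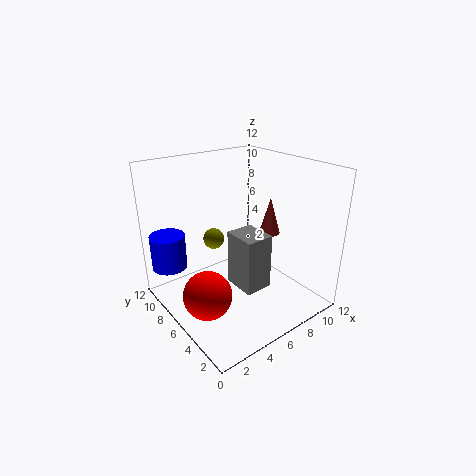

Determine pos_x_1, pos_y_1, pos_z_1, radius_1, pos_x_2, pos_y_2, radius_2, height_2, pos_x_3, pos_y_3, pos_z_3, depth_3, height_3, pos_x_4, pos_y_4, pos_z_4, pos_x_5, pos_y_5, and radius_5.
pos_x_1 = 1.5
pos_y_1 = 10
pos_z_1 = 3
radius_1 = 1.5
pos_x_2 = 11
pos_y_2 = 7.5
radius_2 = 1
height_2 = 3.5
pos_x_3 = 6
pos_y_3 = 4.5
pos_z_3 = 1
depth_3 = 3
height_3 = 5
pos_x_4 = 6.5
pos_y_4 = 10.5
pos_z_4 = 4
pos_x_5 = 2.5
pos_y_5 = 5.5
radius_5 = 2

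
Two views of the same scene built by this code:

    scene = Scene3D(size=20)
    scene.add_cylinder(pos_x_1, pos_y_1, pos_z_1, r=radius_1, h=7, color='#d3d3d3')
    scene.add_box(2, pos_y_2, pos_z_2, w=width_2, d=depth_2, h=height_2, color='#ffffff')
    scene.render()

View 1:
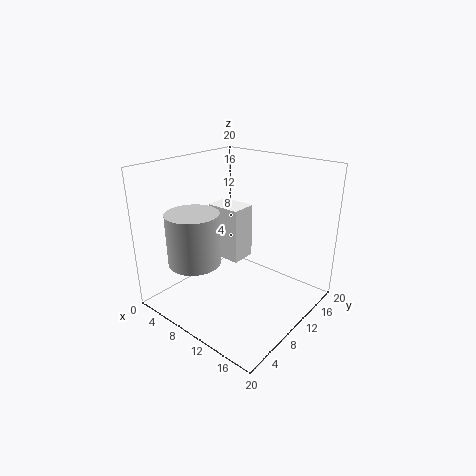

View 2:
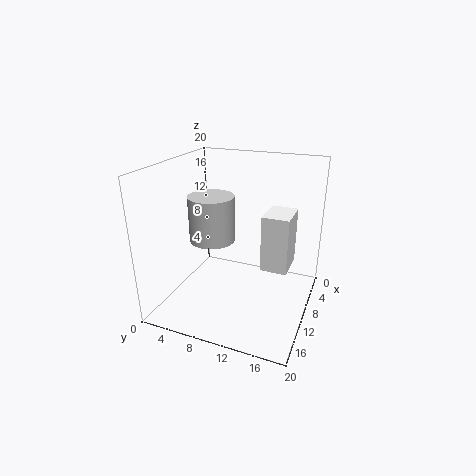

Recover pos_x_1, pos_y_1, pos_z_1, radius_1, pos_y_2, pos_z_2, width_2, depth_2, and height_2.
pos_x_1 = 7; pos_y_1 = 4.5; pos_z_1 = 7.5; radius_1 = 3.5; pos_y_2 = 12.5; pos_z_2 = 4; width_2 = 5.5; depth_2 = 4; height_2 = 8.5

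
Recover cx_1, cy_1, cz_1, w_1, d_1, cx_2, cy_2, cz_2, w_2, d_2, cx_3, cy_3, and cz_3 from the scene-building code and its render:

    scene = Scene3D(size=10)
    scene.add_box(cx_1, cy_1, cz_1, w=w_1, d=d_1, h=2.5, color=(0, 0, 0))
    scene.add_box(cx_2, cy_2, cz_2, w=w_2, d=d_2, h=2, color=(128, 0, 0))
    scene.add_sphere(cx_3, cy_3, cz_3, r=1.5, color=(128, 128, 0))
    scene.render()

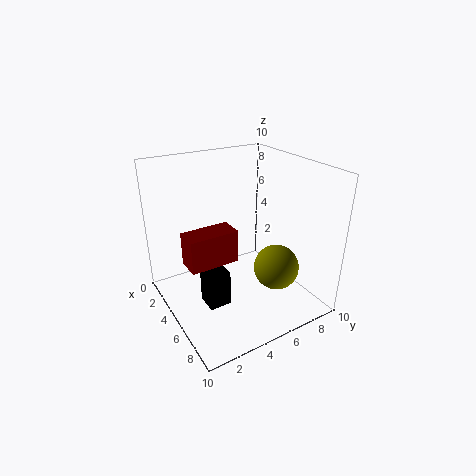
cx_1 = 5
cy_1 = 2
cz_1 = 1
w_1 = 1.5
d_1 = 1.5
cx_2 = 6
cy_2 = 0.5
cz_2 = 5
w_2 = 1.5
d_2 = 3
cx_3 = 7.5
cy_3 = 6.5
cz_3 = 3.5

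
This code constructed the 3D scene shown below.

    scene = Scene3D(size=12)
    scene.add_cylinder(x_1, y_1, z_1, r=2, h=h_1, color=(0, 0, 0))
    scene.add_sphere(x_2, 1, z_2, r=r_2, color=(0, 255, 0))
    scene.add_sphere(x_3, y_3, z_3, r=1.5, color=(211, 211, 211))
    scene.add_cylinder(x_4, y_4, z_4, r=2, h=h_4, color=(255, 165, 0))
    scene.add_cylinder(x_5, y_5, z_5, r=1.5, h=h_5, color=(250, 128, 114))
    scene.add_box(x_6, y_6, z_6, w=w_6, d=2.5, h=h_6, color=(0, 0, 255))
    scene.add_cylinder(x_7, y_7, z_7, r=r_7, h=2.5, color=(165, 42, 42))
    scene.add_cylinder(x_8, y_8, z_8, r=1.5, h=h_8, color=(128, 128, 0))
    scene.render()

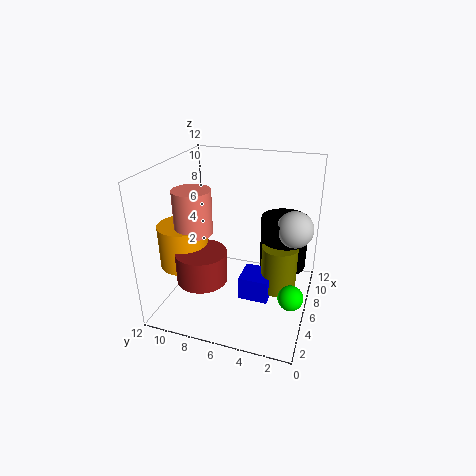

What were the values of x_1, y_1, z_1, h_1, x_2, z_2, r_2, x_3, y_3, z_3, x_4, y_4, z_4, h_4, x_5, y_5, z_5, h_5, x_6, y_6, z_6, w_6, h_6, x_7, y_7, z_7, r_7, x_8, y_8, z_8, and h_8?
x_1 = 8
y_1 = 2.5
z_1 = 3
h_1 = 4.5
x_2 = 4
z_2 = 2.5
r_2 = 1
x_3 = 7
y_3 = 1.5
z_3 = 7
x_4 = 4
y_4 = 10
z_4 = 4
h_4 = 3.5
x_5 = 4
y_5 = 9
z_5 = 7
h_5 = 3.5
x_6 = 4.5
y_6 = 3
z_6 = 1
w_6 = 2.5
h_6 = 2
x_7 = 3
y_7 = 8
z_7 = 3.5
r_7 = 2
x_8 = 6.5
y_8 = 2.5
z_8 = 1.5
h_8 = 4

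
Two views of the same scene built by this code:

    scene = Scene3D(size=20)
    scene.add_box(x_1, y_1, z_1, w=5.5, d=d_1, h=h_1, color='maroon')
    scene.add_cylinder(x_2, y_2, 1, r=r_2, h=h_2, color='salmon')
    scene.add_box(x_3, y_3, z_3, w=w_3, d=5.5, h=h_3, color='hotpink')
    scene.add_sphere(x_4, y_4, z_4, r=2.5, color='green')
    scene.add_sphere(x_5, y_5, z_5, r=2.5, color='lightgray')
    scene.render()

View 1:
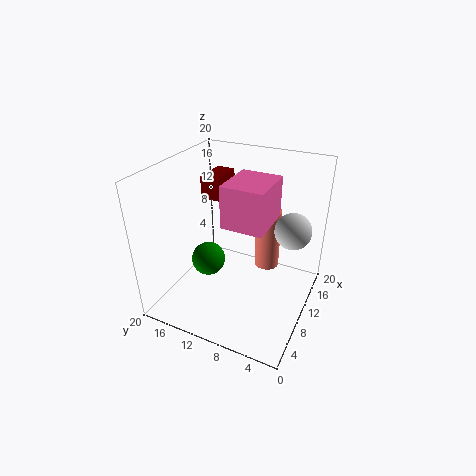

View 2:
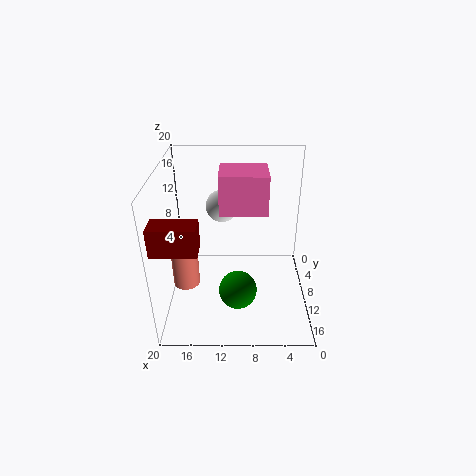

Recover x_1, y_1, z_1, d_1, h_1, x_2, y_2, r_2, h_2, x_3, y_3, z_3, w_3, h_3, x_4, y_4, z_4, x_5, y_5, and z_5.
x_1 = 14.5; y_1 = 15.5; z_1 = 12.5; d_1 = 3; h_1 = 3.5; x_2 = 18; y_2 = 8.5; r_2 = 2; h_2 = 10; x_3 = 6; y_3 = 5; z_3 = 13.5; w_3 = 6.5; h_3 = 5.5; x_4 = 10; y_4 = 15; z_4 = 5; x_5 = 12.5; y_5 = 3; z_5 = 11.5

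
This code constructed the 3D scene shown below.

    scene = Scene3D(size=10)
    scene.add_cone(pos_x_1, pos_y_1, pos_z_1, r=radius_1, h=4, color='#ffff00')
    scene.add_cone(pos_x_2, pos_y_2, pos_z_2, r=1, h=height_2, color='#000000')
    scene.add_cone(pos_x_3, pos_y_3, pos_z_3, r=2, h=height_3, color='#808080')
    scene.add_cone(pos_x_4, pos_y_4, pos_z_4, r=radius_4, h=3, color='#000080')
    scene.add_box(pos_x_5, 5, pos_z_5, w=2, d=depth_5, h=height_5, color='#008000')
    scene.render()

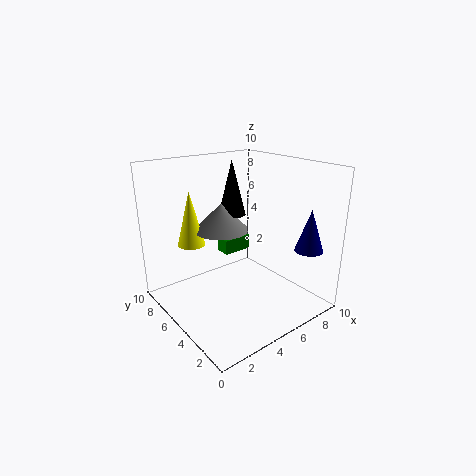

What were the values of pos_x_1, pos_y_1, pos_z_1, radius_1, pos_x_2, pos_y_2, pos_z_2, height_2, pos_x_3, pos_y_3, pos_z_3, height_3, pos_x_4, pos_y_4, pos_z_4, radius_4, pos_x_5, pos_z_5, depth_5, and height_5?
pos_x_1 = 3, pos_y_1 = 8, pos_z_1 = 4, radius_1 = 1, pos_x_2 = 6, pos_y_2 = 7, pos_z_2 = 6, height_2 = 4, pos_x_3 = 5, pos_y_3 = 7, pos_z_3 = 5, height_3 = 2, pos_x_4 = 9, pos_y_4 = 2, pos_z_4 = 4, radius_4 = 1, pos_x_5 = 4, pos_z_5 = 4, depth_5 = 1, height_5 = 1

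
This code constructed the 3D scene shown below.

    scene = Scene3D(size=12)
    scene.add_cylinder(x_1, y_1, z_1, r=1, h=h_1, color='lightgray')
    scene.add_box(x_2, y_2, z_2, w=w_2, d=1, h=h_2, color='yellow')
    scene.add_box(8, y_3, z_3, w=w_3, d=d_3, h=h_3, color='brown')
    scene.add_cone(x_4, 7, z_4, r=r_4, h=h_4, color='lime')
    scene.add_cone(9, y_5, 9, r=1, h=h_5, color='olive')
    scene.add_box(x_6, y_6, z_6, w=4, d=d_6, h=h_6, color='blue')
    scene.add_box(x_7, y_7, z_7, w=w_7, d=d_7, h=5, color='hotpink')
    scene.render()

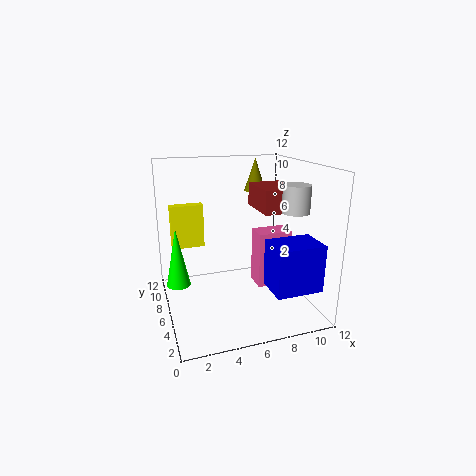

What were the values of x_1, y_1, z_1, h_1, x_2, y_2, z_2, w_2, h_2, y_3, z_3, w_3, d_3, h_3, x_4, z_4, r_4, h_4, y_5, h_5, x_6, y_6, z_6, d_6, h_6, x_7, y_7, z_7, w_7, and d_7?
x_1 = 9, y_1 = 2, z_1 = 9, h_1 = 2, x_2 = 1, y_2 = 10, z_2 = 4, w_2 = 3, h_2 = 4, y_3 = 5, z_3 = 8, w_3 = 3, d_3 = 4, h_3 = 2, x_4 = 1, z_4 = 2, r_4 = 1, h_4 = 5, y_5 = 10, h_5 = 3, x_6 = 8, y_6 = 2, z_6 = 2, d_6 = 3, h_6 = 4, x_7 = 8, y_7 = 6, z_7 = 1, w_7 = 3, d_7 = 2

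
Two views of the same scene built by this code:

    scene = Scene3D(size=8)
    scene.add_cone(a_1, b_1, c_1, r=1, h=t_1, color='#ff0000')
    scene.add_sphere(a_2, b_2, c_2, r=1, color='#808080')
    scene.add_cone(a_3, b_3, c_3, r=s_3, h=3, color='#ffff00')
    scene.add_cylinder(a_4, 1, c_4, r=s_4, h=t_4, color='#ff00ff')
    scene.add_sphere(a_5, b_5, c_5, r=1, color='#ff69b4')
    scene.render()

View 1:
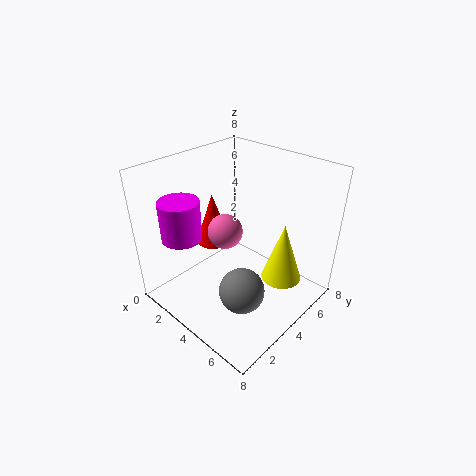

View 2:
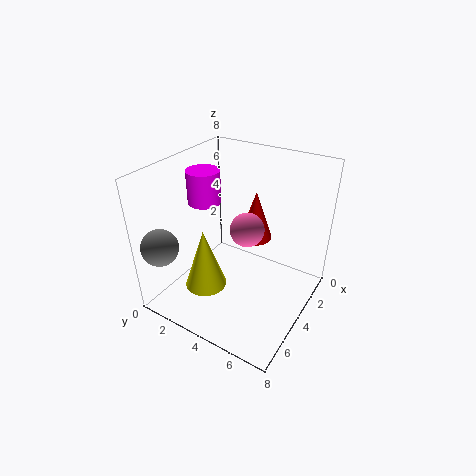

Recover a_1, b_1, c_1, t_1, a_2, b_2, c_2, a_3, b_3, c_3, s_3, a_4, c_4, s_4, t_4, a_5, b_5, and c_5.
a_1 = 2; b_1 = 4; c_1 = 3; t_1 = 3; a_2 = 7; b_2 = 1; c_2 = 4; a_3 = 7; b_3 = 4; c_3 = 3; s_3 = 1; a_4 = 3; c_4 = 5; s_4 = 1; t_4 = 2; a_5 = 3; b_5 = 4; c_5 = 4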